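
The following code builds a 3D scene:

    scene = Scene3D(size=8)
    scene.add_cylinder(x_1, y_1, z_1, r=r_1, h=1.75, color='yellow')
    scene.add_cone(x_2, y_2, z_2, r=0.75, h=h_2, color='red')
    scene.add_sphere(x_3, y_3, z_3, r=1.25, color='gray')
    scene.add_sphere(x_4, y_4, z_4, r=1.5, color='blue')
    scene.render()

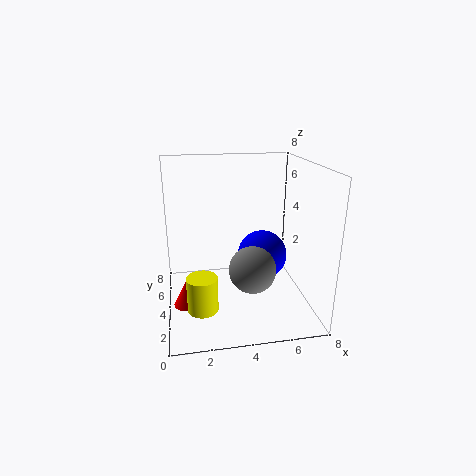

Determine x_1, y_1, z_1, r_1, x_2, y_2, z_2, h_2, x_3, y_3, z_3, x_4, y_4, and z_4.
x_1 = 1.75
y_1 = 1.25
z_1 = 1.5
r_1 = 0.75
x_2 = 1
y_2 = 3.75
z_2 = 0.25
h_2 = 1.5
x_3 = 4.5
y_3 = 2.5
z_3 = 2.75
x_4 = 5.75
y_4 = 5.25
z_4 = 2.25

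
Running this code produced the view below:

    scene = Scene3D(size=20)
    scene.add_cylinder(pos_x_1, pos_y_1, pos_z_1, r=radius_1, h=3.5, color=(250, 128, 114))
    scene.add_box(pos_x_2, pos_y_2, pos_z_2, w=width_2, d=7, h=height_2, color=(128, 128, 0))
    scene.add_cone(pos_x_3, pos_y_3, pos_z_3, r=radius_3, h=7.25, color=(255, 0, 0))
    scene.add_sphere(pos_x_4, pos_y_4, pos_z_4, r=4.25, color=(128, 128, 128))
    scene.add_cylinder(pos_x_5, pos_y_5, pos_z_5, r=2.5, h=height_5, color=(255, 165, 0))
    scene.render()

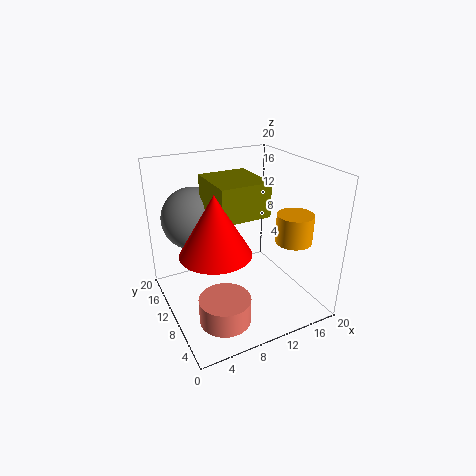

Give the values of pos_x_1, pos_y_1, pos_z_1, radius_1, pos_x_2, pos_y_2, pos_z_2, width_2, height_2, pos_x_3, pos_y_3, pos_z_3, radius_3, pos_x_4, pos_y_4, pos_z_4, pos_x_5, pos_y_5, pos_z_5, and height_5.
pos_x_1 = 6
pos_y_1 = 6
pos_z_1 = 0.25
radius_1 = 3.5
pos_x_2 = 5.25
pos_y_2 = 4.5
pos_z_2 = 15
width_2 = 6.25
height_2 = 4.25
pos_x_3 = 4.5
pos_y_3 = 5
pos_z_3 = 11.5
radius_3 = 4.25
pos_x_4 = 4.75
pos_y_4 = 13.25
pos_z_4 = 12.75
pos_x_5 = 16.5
pos_y_5 = 6
pos_z_5 = 9.75
height_5 = 4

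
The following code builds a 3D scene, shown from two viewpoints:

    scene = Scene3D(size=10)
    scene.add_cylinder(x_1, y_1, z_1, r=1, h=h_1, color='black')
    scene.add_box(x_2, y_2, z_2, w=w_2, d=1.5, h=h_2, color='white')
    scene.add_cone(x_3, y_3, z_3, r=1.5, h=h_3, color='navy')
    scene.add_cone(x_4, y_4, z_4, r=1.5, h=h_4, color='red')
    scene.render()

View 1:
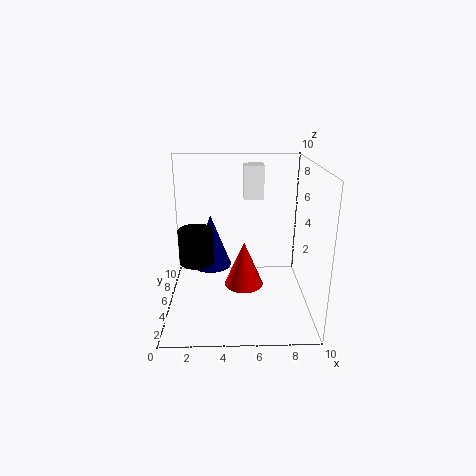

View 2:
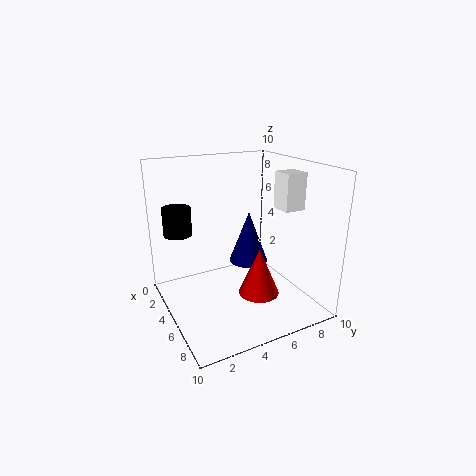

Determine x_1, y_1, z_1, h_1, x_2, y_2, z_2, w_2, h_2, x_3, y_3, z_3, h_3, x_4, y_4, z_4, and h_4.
x_1 = 2.5, y_1 = 1.5, z_1 = 5, h_1 = 2, x_2 = 5.5, y_2 = 7.5, z_2 = 7, w_2 = 1.5, h_2 = 2.5, x_3 = 3, y_3 = 7, z_3 = 2, h_3 = 4, x_4 = 5.5, y_4 = 6.5, z_4 = 0.5, h_4 = 3.5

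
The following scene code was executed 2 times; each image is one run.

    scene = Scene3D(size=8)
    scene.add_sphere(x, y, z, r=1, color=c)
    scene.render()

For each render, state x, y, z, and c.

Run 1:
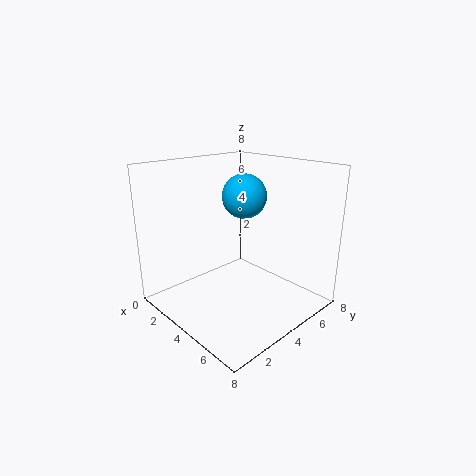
x = 6; y = 2.5; z = 7; c = 'deepskyblue'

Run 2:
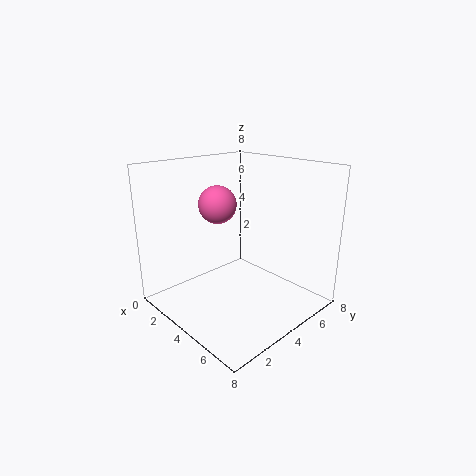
x = 3.5; y = 3; z = 6; c = 'hotpink'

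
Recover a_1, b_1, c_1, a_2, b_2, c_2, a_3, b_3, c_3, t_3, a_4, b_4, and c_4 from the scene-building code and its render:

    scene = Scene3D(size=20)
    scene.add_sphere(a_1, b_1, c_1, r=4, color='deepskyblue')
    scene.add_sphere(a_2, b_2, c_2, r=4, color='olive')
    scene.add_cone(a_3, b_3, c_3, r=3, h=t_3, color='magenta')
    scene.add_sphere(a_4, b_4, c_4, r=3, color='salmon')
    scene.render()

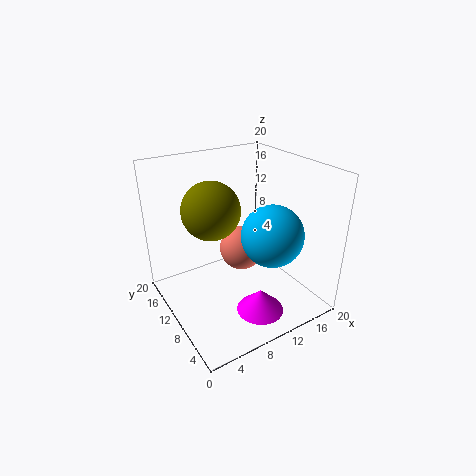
a_1 = 12; b_1 = 5; c_1 = 12; a_2 = 7; b_2 = 12; c_2 = 14; a_3 = 9; b_3 = 3; c_3 = 3; t_3 = 3; a_4 = 10; b_4 = 9; c_4 = 9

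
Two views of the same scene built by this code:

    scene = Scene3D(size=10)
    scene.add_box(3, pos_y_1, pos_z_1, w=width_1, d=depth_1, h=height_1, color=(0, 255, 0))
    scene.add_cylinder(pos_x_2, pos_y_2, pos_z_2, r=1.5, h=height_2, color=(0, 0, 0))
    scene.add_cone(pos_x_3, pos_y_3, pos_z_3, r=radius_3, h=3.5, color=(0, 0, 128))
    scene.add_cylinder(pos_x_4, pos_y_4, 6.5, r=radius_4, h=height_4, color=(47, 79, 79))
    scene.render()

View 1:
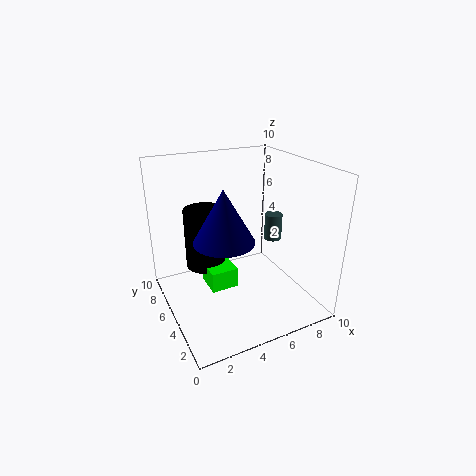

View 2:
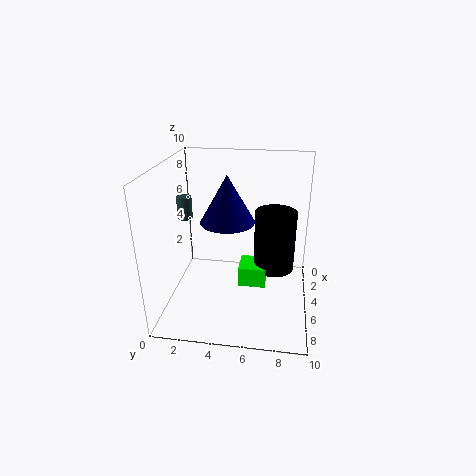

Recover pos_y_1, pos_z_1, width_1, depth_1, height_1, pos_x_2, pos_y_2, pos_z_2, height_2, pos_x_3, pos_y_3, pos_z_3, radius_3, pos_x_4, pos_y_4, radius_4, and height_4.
pos_y_1 = 5
pos_z_1 = 1
width_1 = 2
depth_1 = 2
height_1 = 1.5
pos_x_2 = 3.5
pos_y_2 = 7.5
pos_z_2 = 2
height_2 = 4.5
pos_x_3 = 3.5
pos_y_3 = 4
pos_z_3 = 5.5
radius_3 = 2
pos_x_4 = 5.5
pos_y_4 = 1.5
radius_4 = 0.5
height_4 = 1.5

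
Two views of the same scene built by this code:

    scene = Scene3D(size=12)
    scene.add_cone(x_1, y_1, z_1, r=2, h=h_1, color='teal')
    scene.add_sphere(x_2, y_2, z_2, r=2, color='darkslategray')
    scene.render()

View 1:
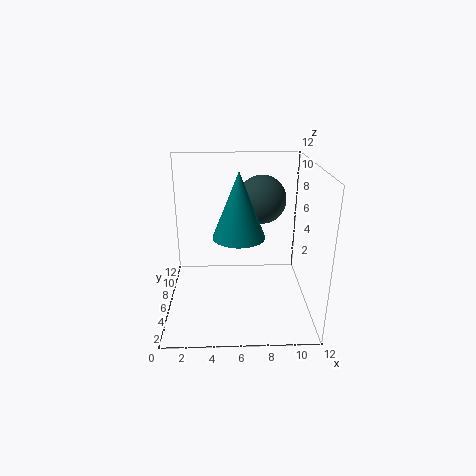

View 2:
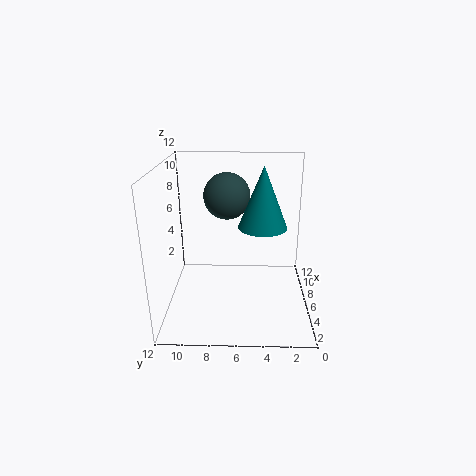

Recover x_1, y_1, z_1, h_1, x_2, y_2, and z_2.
x_1 = 6; y_1 = 4; z_1 = 7; h_1 = 5; x_2 = 8; y_2 = 7; z_2 = 9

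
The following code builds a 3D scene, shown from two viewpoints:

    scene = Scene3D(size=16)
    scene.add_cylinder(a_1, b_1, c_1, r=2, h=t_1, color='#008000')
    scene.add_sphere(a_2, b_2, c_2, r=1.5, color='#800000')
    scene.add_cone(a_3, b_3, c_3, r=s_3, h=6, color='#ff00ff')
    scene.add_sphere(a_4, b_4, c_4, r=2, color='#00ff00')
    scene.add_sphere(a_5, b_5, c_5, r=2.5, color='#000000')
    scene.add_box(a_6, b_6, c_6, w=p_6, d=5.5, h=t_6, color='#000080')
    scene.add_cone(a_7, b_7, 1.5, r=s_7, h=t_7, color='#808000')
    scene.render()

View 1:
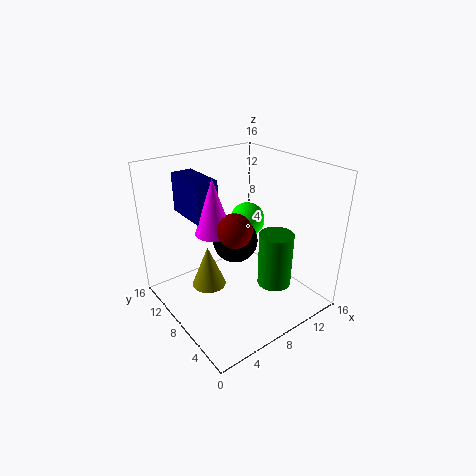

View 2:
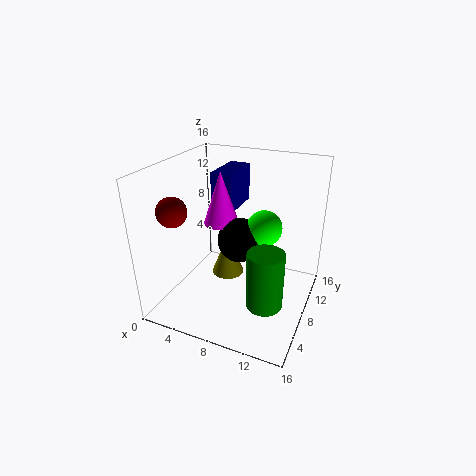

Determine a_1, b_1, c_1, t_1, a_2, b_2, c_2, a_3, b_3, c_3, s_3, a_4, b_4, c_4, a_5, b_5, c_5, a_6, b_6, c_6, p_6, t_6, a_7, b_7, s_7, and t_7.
a_1 = 12; b_1 = 6; c_1 = 1.5; t_1 = 6.5; a_2 = 3.5; b_2 = 2.5; c_2 = 12.5; a_3 = 5.5; b_3 = 9; c_3 = 9; s_3 = 2; a_4 = 10.5; b_4 = 9.5; c_4 = 9; a_5 = 8; b_5 = 8.5; c_5 = 7.5; a_6 = 4; b_6 = 9.5; c_6 = 10; p_6 = 2.5; t_6 = 4.5; a_7 = 5.5; b_7 = 10.5; s_7 = 2; t_7 = 5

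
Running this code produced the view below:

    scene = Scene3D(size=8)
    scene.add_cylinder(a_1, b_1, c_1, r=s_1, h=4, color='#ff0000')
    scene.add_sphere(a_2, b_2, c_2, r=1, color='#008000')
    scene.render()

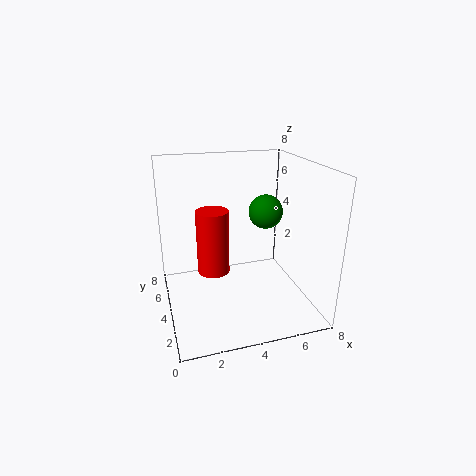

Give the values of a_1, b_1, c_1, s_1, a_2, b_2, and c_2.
a_1 = 3, b_1 = 6, c_1 = 1, s_1 = 1, a_2 = 6, b_2 = 5, c_2 = 5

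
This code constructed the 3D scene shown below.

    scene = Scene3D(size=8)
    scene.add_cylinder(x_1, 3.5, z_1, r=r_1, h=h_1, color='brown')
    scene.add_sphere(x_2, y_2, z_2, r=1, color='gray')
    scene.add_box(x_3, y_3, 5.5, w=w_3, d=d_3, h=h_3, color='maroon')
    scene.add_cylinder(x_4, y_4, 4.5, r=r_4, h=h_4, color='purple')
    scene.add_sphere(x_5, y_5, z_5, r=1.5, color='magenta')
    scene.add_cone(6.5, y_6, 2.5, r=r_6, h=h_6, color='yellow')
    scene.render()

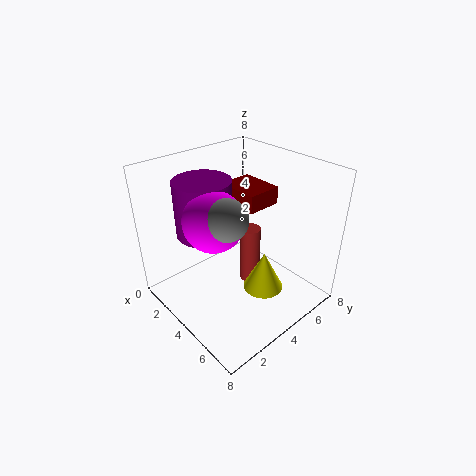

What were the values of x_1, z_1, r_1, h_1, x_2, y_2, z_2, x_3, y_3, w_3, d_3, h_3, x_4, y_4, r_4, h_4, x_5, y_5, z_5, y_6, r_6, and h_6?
x_1 = 5.5
z_1 = 2.5
r_1 = 0.5
h_1 = 3
x_2 = 5.5
y_2 = 2
z_2 = 6.5
x_3 = 2
y_3 = 4.5
w_3 = 2.5
d_3 = 2
h_3 = 1
x_4 = 3
y_4 = 2.5
r_4 = 1.5
h_4 = 3
x_5 = 4.5
y_5 = 2
z_5 = 6
y_6 = 3.5
r_6 = 1
h_6 = 2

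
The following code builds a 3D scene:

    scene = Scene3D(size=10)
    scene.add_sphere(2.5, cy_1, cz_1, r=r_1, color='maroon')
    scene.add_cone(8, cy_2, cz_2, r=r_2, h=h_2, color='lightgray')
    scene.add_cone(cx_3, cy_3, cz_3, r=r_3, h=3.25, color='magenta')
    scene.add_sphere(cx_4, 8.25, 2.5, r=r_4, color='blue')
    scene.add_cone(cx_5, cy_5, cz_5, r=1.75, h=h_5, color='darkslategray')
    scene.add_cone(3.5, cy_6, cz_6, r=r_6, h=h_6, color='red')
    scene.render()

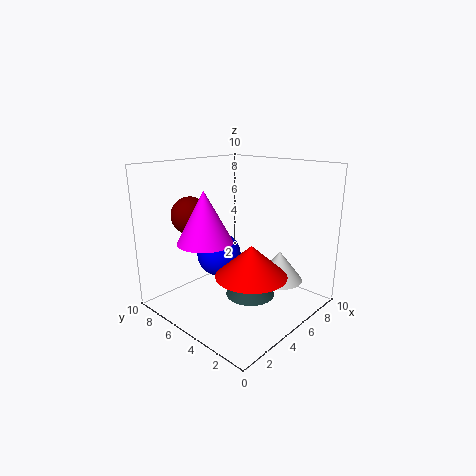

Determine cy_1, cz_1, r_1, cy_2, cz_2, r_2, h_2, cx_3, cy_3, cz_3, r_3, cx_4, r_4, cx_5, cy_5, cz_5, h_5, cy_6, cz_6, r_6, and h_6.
cy_1 = 7; cz_1 = 6.75; r_1 = 1.25; cy_2 = 3.5; cz_2 = 1.25; r_2 = 1.75; h_2 = 2.25; cx_3 = 2; cy_3 = 5; cz_3 = 5.5; r_3 = 1.75; cx_4 = 6.25; r_4 = 1.75; cx_5 = 5.5; cy_5 = 4.25; cz_5 = 0.75; h_5 = 1.5; cy_6 = 2.5; cz_6 = 3.5; r_6 = 2.25; h_6 = 2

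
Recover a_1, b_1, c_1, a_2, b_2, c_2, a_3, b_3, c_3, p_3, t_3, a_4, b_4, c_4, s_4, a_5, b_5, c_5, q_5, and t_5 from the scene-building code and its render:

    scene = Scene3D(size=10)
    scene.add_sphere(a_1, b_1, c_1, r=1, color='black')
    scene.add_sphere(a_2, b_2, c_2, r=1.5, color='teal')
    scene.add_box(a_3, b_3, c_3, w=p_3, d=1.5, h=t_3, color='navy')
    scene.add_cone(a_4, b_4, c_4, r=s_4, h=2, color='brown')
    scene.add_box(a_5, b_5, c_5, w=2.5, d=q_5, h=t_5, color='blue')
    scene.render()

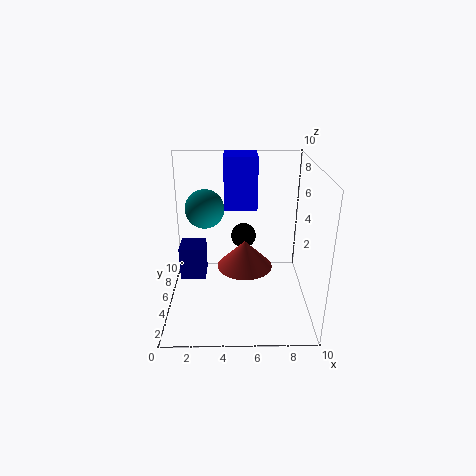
a_1 = 5.5, b_1 = 8.5, c_1 = 3.5, a_2 = 2.5, b_2 = 8, c_2 = 6, a_3 = 1.5, b_3 = 1.5, c_3 = 4, p_3 = 1.5, t_3 = 2, a_4 = 5.5, b_4 = 5.5, c_4 = 2.5, s_4 = 2, a_5 = 4, b_5 = 7.5, c_5 = 6, q_5 = 2.5, t_5 = 4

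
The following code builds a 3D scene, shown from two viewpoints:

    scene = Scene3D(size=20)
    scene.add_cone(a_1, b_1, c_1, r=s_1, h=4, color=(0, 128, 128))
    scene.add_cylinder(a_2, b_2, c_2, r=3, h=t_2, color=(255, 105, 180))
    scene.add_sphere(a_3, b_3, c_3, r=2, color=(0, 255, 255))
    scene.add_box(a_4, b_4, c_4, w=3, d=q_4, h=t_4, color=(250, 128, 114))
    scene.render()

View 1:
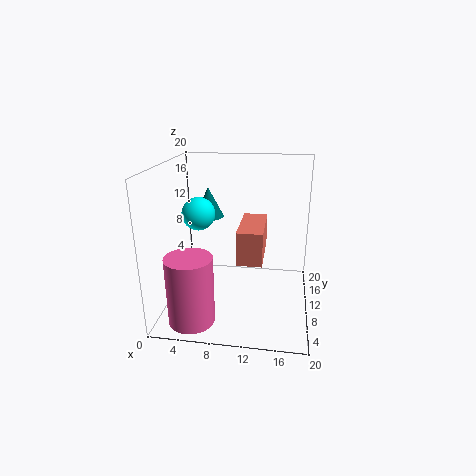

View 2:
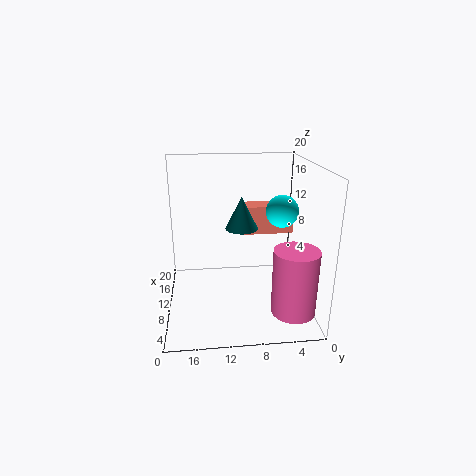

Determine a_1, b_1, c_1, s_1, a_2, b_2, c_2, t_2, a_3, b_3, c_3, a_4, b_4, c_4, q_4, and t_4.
a_1 = 6; b_1 = 10; c_1 = 13; s_1 = 2; a_2 = 5; b_2 = 3; c_2 = 1; t_2 = 9; a_3 = 6; b_3 = 5; c_3 = 15; a_4 = 11; b_4 = 2; c_4 = 10; q_4 = 7; t_4 = 4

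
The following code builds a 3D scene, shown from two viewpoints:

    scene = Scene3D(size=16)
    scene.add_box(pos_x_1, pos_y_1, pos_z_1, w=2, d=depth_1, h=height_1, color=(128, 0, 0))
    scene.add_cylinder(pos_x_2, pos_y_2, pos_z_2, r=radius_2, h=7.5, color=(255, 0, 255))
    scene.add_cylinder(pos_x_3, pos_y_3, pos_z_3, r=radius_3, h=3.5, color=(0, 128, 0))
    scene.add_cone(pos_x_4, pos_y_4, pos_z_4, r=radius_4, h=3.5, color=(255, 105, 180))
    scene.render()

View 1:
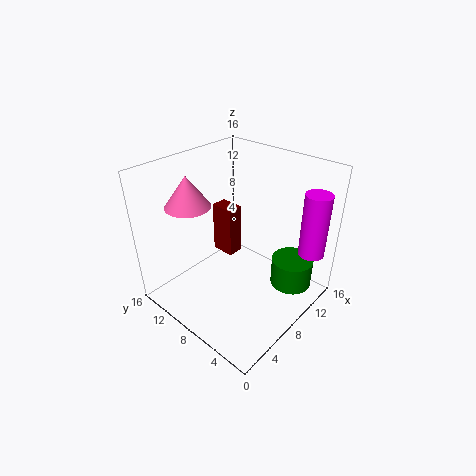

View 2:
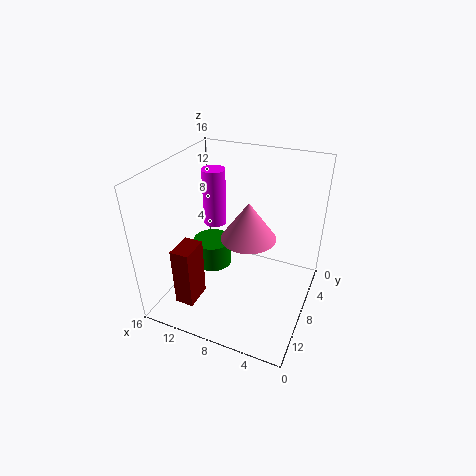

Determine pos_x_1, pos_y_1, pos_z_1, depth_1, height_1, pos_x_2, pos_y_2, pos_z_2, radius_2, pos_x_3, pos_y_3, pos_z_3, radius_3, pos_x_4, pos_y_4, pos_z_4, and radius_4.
pos_x_1 = 10.5
pos_y_1 = 11.5
pos_z_1 = 2.5
depth_1 = 3
height_1 = 6.5
pos_x_2 = 14
pos_y_2 = 2
pos_z_2 = 5.5
radius_2 = 1.5
pos_x_3 = 13.5
pos_y_3 = 4
pos_z_3 = 0.5
radius_3 = 2.5
pos_x_4 = 5
pos_y_4 = 12.5
pos_z_4 = 11.5
radius_4 = 2.5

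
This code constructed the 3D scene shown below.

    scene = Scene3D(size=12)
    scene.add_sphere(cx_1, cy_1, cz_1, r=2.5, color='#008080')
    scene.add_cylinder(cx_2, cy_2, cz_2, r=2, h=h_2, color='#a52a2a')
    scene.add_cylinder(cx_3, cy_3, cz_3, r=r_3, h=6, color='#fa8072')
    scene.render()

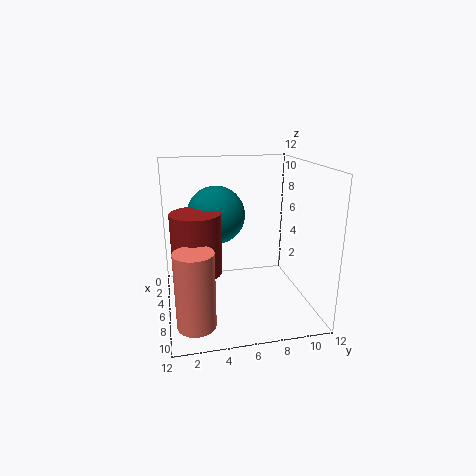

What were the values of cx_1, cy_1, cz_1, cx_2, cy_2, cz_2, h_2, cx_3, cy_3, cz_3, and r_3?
cx_1 = 4
cy_1 = 4.5
cz_1 = 7.5
cx_2 = 6.5
cy_2 = 2.5
cz_2 = 3.5
h_2 = 5
cx_3 = 9.5
cy_3 = 2
cz_3 = 0.5
r_3 = 1.5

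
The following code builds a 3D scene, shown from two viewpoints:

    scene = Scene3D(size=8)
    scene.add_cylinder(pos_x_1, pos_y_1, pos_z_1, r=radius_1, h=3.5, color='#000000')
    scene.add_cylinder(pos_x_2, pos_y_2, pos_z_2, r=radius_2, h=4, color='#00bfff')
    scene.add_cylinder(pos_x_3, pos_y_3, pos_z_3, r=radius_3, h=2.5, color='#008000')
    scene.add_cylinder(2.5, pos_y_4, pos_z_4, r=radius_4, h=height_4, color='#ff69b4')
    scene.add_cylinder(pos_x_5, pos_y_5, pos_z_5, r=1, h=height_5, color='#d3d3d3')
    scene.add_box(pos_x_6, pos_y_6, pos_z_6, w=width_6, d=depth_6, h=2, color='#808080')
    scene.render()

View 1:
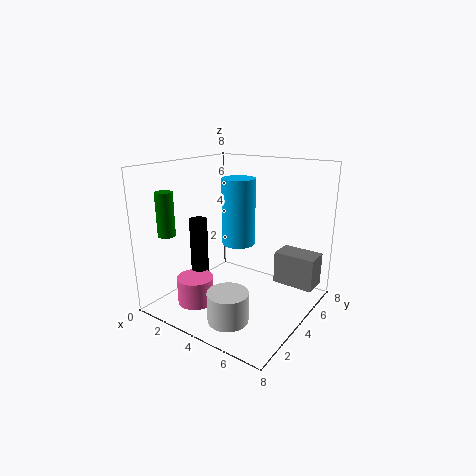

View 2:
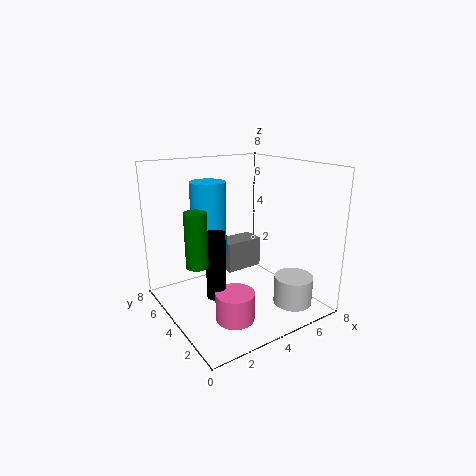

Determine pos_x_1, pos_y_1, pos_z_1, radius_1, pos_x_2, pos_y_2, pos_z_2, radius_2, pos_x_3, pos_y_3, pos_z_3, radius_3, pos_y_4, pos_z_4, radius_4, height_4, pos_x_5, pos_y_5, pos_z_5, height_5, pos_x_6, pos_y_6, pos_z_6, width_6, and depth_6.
pos_x_1 = 2; pos_y_1 = 3; pos_z_1 = 1.5; radius_1 = 0.5; pos_x_2 = 3; pos_y_2 = 5.5; pos_z_2 = 3; radius_2 = 1; pos_x_3 = 0.5; pos_y_3 = 2; pos_z_3 = 4; radius_3 = 0.5; pos_y_4 = 2; pos_z_4 = 0.5; radius_4 = 1; height_4 = 1.5; pos_x_5 = 5.5; pos_y_5 = 1; pos_z_5 = 1; height_5 = 1.5; pos_x_6 = 5; pos_y_6 = 6.5; pos_z_6 = 0.5; width_6 = 2.5; depth_6 = 1.5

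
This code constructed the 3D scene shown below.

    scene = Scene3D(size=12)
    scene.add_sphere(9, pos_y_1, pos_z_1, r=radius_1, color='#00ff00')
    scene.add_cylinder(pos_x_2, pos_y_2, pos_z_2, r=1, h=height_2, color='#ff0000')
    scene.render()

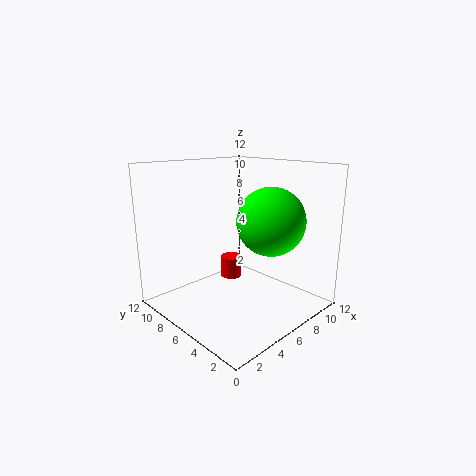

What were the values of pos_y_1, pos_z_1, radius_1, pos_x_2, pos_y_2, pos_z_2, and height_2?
pos_y_1 = 5, pos_z_1 = 7, radius_1 = 3, pos_x_2 = 8, pos_y_2 = 9, pos_z_2 = 1, height_2 = 2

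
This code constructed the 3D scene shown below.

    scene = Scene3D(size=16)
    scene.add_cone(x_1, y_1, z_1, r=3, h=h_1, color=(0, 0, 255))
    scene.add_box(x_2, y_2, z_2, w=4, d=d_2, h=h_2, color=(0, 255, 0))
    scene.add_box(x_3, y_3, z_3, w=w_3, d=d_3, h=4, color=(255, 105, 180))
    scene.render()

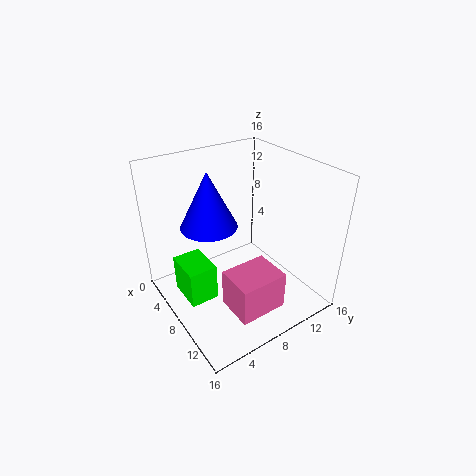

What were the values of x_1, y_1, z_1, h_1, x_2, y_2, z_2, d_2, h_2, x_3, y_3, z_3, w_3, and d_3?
x_1 = 7, y_1 = 5, z_1 = 10, h_1 = 6, x_2 = 6, y_2 = 1, z_2 = 3, d_2 = 3, h_2 = 4, x_3 = 11, y_3 = 4, z_3 = 3, w_3 = 4, d_3 = 5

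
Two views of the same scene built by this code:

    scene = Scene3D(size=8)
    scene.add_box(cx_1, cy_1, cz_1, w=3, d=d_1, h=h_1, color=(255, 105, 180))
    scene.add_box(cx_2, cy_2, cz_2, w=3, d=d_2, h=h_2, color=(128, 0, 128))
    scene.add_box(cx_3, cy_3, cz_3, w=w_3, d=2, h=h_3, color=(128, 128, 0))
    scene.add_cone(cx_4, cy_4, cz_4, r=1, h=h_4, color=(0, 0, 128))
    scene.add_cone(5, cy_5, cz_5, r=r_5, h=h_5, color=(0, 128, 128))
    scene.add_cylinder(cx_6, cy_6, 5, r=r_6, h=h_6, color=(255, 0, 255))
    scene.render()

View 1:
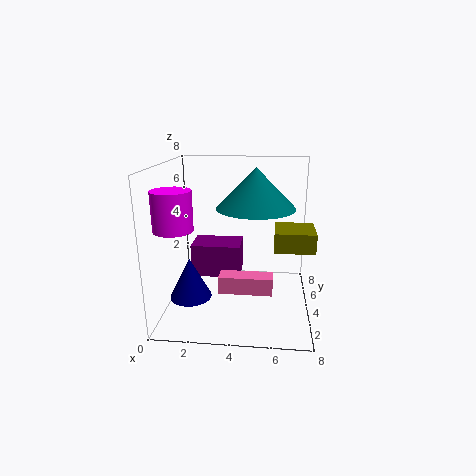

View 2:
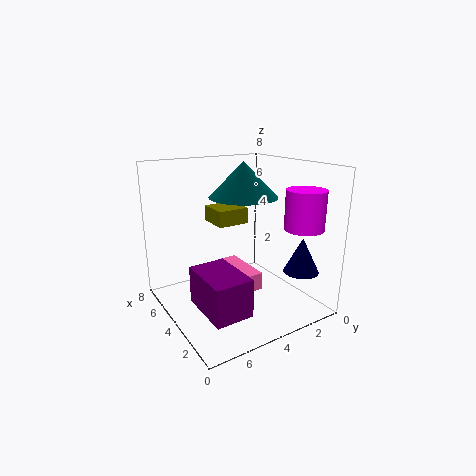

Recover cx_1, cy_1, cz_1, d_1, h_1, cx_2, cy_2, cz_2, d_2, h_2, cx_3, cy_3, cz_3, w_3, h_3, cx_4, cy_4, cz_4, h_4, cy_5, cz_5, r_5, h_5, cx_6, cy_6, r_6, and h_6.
cx_1 = 3
cy_1 = 3
cz_1 = 1
d_1 = 1
h_1 = 1
cx_2 = 1
cy_2 = 5
cz_2 = 1
d_2 = 2
h_2 = 2
cx_3 = 6
cy_3 = 2
cz_3 = 4
w_3 = 2
h_3 = 1
cx_4 = 2
cy_4 = 1
cz_4 = 2
h_4 = 2
cy_5 = 3
cz_5 = 6
r_5 = 2
h_5 = 2
cx_6 = 1
cy_6 = 2
r_6 = 1
h_6 = 2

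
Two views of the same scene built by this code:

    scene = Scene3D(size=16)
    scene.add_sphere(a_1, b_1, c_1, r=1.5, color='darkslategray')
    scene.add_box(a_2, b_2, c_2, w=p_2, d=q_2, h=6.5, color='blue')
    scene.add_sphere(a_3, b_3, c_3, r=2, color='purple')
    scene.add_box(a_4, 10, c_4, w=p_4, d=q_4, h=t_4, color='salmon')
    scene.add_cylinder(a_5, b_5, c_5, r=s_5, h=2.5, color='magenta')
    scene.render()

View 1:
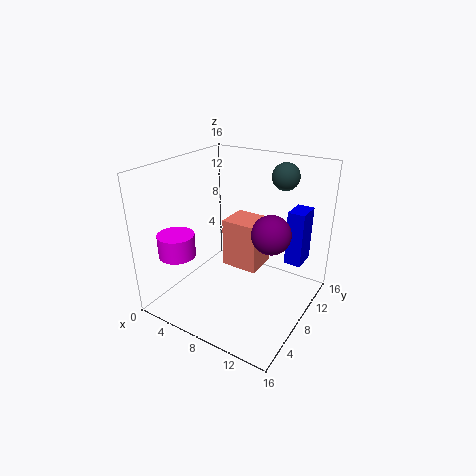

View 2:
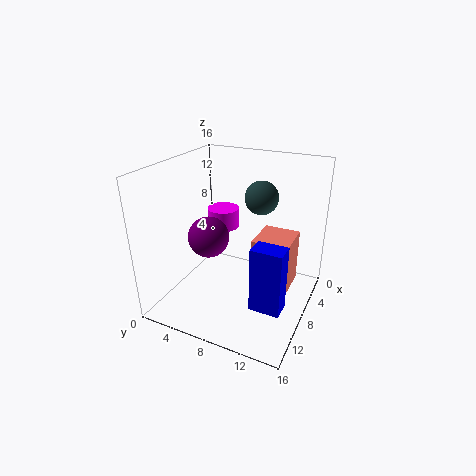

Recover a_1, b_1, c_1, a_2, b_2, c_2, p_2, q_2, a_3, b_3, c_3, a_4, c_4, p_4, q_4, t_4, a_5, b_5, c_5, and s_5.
a_1 = 11.5, b_1 = 12, c_1 = 14.5, a_2 = 12, b_2 = 12, c_2 = 4, p_2 = 2, q_2 = 3, a_3 = 12.5, b_3 = 7, c_3 = 10, a_4 = 4.5, c_4 = 2.5, p_4 = 4.5, q_4 = 4, t_4 = 6, a_5 = 3, b_5 = 3.5, c_5 = 6.5, s_5 = 2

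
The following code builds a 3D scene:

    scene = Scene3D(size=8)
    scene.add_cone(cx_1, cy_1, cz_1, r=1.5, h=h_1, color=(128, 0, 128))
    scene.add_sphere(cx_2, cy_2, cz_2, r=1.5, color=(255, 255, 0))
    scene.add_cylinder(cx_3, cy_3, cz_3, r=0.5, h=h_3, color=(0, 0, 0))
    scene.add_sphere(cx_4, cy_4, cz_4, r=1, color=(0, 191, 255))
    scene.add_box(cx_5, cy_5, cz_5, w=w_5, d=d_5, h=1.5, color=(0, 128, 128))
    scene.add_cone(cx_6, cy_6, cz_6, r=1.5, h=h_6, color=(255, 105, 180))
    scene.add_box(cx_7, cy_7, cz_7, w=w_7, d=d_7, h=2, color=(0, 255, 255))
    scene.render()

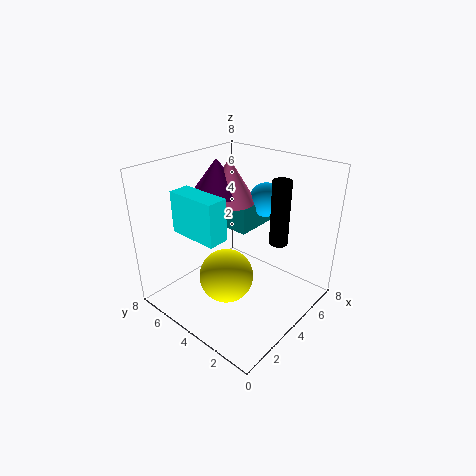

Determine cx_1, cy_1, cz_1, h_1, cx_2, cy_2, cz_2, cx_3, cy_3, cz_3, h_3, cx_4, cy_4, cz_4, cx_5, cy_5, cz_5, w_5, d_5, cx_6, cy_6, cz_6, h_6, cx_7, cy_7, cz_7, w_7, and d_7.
cx_1 = 4.5
cy_1 = 6
cz_1 = 6
h_1 = 2
cx_2 = 3
cy_2 = 4
cz_2 = 2
cx_3 = 5
cy_3 = 2
cz_3 = 4
h_3 = 3.5
cx_4 = 6.5
cy_4 = 4
cz_4 = 5.5
cx_5 = 4.5
cy_5 = 4
cz_5 = 4
w_5 = 2.5
d_5 = 1.5
cx_6 = 5
cy_6 = 5.5
cz_6 = 5.5
h_6 = 2.5
cx_7 = 0.5
cy_7 = 2.5
cz_7 = 5.5
w_7 = 1
d_7 = 2.5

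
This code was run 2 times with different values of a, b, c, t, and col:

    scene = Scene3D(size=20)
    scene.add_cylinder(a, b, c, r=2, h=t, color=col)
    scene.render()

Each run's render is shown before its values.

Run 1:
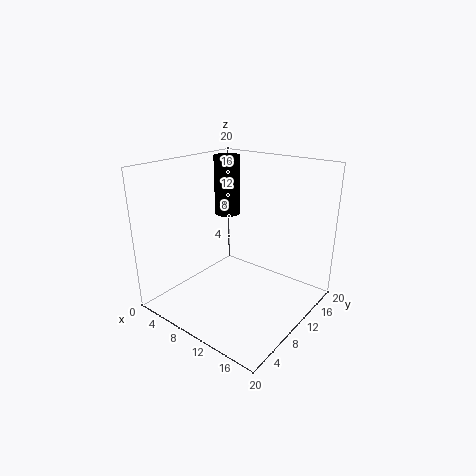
a = 4; b = 15; c = 11; t = 9; col = 'black'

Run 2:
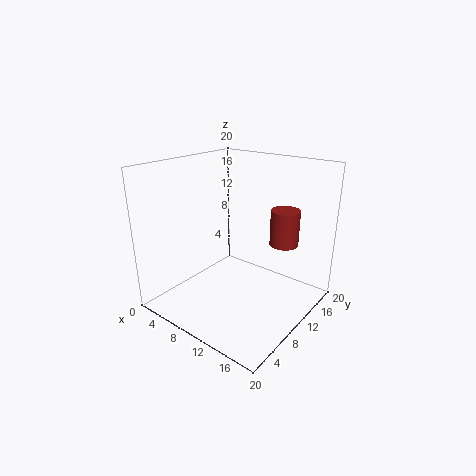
a = 15; b = 14; c = 9; t = 5; col = 'brown'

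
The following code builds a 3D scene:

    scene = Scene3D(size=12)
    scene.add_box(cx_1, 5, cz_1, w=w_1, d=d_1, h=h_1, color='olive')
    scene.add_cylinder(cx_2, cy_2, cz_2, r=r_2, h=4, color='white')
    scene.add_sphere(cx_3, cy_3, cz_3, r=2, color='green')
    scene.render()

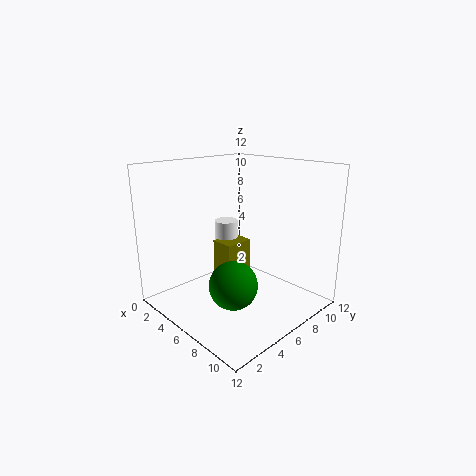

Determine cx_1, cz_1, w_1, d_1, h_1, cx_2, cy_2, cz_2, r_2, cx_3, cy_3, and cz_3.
cx_1 = 4
cz_1 = 0.5
w_1 = 2
d_1 = 2.5
h_1 = 5
cx_2 = 4
cy_2 = 6.5
cz_2 = 3
r_2 = 1
cx_3 = 7
cy_3 = 4.5
cz_3 = 2.5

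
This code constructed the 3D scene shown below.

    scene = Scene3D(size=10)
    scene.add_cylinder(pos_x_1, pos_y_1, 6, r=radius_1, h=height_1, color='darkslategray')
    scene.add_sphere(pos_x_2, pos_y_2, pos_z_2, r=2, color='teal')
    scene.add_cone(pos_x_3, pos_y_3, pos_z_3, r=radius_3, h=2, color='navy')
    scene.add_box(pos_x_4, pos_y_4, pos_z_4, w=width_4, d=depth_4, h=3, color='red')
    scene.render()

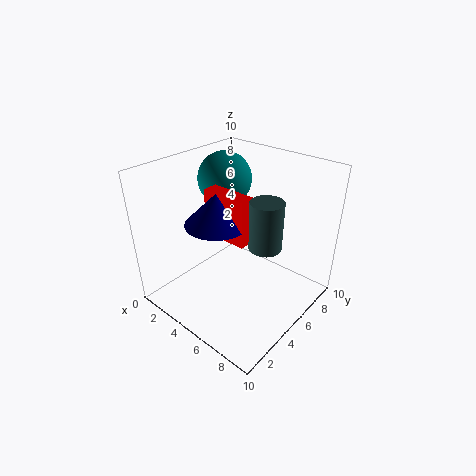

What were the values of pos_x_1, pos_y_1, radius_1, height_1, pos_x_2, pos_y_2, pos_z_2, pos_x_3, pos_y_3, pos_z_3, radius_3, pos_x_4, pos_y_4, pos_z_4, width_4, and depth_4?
pos_x_1 = 8, pos_y_1 = 4, radius_1 = 1, height_1 = 3, pos_x_2 = 2, pos_y_2 = 7, pos_z_2 = 8, pos_x_3 = 5, pos_y_3 = 3, pos_z_3 = 7, radius_3 = 2, pos_x_4 = 4, pos_y_4 = 3, pos_z_4 = 6, width_4 = 3, depth_4 = 1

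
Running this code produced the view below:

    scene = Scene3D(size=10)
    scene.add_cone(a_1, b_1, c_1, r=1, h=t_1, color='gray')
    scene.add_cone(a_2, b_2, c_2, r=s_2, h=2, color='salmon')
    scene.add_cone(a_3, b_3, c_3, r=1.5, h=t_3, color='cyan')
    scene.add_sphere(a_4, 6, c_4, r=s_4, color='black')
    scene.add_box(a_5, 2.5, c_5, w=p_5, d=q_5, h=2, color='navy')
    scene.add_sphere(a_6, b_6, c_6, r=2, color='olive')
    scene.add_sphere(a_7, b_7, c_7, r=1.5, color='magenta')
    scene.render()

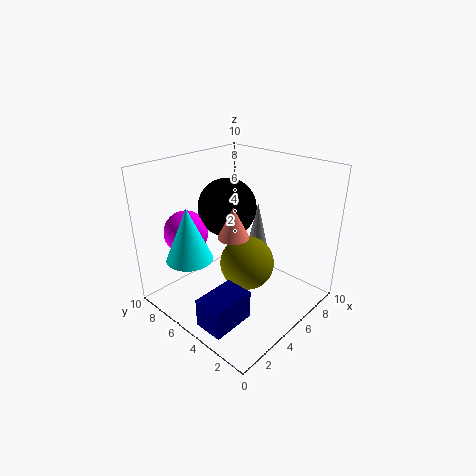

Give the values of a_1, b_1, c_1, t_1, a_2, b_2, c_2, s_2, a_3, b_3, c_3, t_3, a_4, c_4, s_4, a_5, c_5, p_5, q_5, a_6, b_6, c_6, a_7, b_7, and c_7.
a_1 = 9; b_1 = 6.5; c_1 = 1.5; t_1 = 4.5; a_2 = 3.5; b_2 = 4; c_2 = 6; s_2 = 1; a_3 = 1.5; b_3 = 6; c_3 = 4.5; t_3 = 3.5; a_4 = 5; c_4 = 7; s_4 = 2; a_5 = 0.5; c_5 = 0.5; p_5 = 3; q_5 = 2; a_6 = 6; b_6 = 5; c_6 = 2.5; a_7 = 2.5; b_7 = 7.5; c_7 = 5.5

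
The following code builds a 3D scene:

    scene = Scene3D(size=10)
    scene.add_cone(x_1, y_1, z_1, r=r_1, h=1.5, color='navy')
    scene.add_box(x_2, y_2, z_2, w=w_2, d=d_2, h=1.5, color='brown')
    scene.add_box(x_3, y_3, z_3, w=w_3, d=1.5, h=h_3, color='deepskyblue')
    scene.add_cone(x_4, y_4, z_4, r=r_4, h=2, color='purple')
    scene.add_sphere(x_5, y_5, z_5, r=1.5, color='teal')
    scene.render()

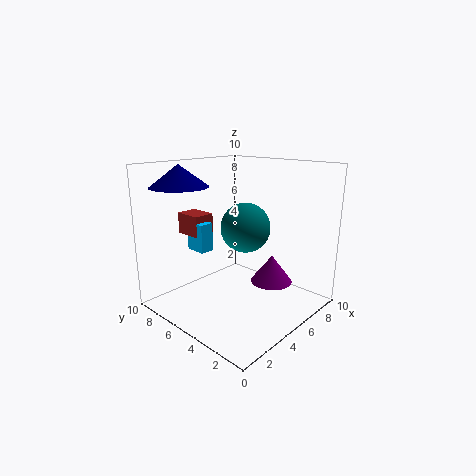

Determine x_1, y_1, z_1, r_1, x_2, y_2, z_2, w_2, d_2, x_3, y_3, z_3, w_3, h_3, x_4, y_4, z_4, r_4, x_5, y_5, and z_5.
x_1 = 2.5; y_1 = 8; z_1 = 8.5; r_1 = 2; x_2 = 3; y_2 = 7; z_2 = 5; w_2 = 1.5; d_2 = 2; x_3 = 3; y_3 = 6.5; z_3 = 4; w_3 = 1; h_3 = 2; x_4 = 7; y_4 = 3.5; z_4 = 1.5; r_4 = 1.5; x_5 = 3.5; y_5 = 3; z_5 = 6.5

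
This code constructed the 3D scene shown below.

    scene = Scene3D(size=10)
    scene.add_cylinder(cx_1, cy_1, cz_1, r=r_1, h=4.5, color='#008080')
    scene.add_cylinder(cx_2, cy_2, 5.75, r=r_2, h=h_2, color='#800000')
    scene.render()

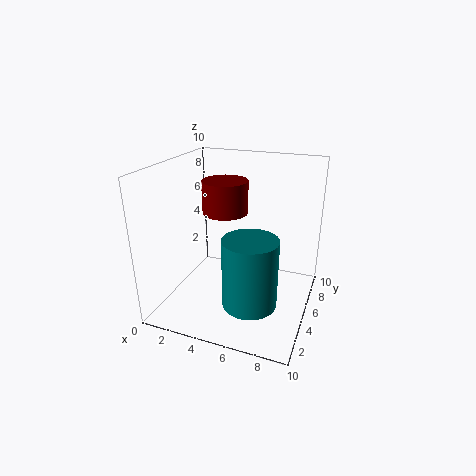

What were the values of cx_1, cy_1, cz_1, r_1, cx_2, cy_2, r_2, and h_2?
cx_1 = 6.75
cy_1 = 2.5
cz_1 = 1.75
r_1 = 1.75
cx_2 = 3
cy_2 = 7.5
r_2 = 1.75
h_2 = 2.5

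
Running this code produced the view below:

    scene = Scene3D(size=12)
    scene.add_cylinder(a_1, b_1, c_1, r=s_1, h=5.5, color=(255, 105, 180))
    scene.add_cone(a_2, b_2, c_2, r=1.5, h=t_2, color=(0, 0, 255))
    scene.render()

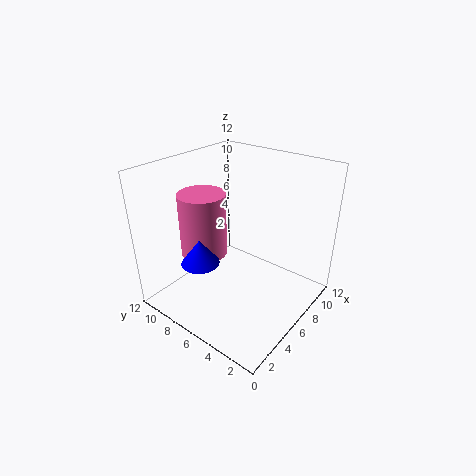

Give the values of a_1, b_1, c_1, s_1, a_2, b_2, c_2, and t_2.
a_1 = 5, b_1 = 9, c_1 = 4, s_1 = 2, a_2 = 2.5, b_2 = 7, c_2 = 5, t_2 = 2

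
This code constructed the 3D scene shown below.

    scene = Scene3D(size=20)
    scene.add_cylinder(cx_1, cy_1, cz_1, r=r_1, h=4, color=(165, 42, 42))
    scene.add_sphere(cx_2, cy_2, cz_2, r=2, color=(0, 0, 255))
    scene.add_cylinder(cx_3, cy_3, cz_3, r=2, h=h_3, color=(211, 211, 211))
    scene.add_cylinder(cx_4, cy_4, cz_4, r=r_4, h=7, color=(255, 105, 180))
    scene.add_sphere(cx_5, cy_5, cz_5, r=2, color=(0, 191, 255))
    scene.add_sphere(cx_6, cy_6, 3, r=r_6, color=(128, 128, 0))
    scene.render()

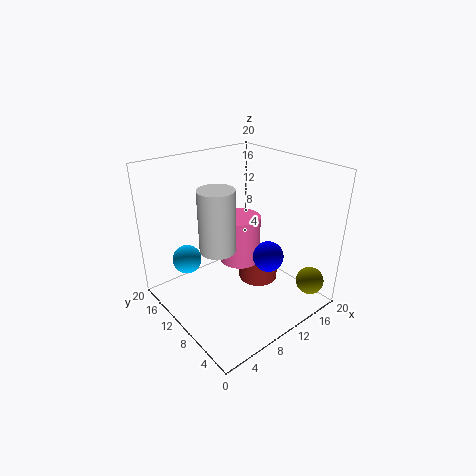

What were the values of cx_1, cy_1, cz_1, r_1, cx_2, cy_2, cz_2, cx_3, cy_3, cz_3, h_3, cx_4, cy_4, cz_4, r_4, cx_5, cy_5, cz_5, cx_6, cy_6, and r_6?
cx_1 = 15
cy_1 = 11
cz_1 = 1
r_1 = 3
cx_2 = 11
cy_2 = 5
cz_2 = 9
cx_3 = 3
cy_3 = 5
cz_3 = 13
h_3 = 7
cx_4 = 12
cy_4 = 12
cz_4 = 5
r_4 = 3
cx_5 = 4
cy_5 = 14
cz_5 = 7
cx_6 = 18
cy_6 = 3
r_6 = 2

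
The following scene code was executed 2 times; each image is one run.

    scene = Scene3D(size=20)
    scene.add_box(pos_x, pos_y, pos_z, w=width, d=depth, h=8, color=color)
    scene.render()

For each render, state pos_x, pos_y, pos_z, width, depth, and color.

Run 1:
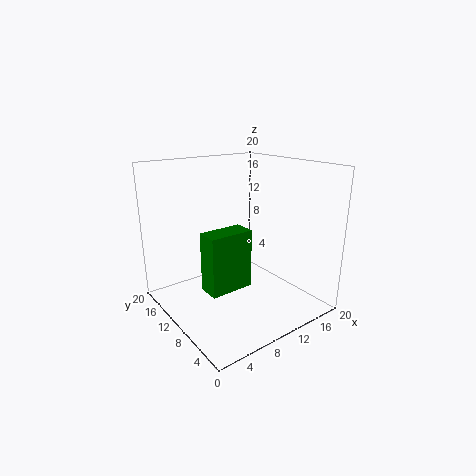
pos_x = 4; pos_y = 7; pos_z = 4; width = 6; depth = 3; color = 'green'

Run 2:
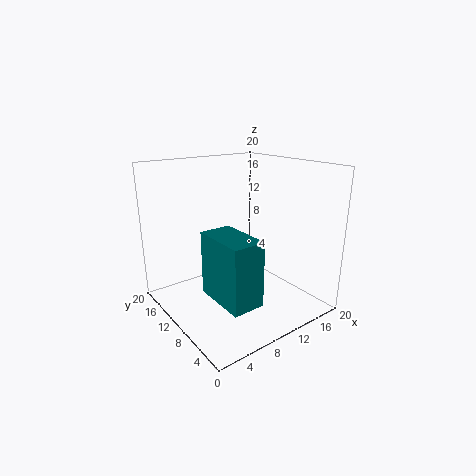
pos_x = 3; pos_y = 1; pos_z = 5; width = 4; depth = 7; color = 'teal'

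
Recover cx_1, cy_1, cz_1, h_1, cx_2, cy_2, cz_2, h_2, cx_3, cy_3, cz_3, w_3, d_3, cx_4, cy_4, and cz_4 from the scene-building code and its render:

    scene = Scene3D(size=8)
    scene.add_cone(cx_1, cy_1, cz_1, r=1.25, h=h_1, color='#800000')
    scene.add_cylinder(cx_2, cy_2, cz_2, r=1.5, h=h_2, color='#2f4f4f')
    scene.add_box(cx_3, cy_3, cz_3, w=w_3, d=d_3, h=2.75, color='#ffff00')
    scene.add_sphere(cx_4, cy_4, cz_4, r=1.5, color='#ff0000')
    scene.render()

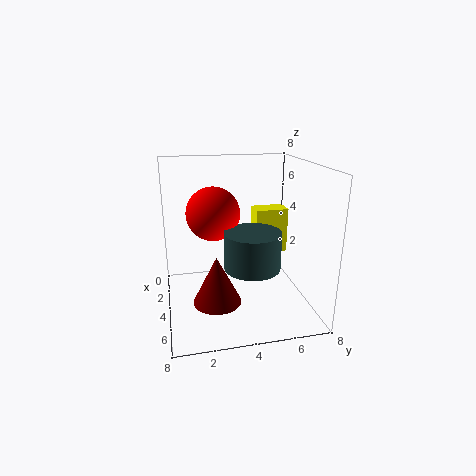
cx_1 = 5.75
cy_1 = 2.5
cz_1 = 1.25
h_1 = 2.5
cx_2 = 5.25
cy_2 = 4.5
cz_2 = 2.75
h_2 = 2
cx_3 = 1.25
cy_3 = 5.5
cz_3 = 2.25
w_3 = 1.25
d_3 = 2
cx_4 = 3.25
cy_4 = 2.75
cz_4 = 5.25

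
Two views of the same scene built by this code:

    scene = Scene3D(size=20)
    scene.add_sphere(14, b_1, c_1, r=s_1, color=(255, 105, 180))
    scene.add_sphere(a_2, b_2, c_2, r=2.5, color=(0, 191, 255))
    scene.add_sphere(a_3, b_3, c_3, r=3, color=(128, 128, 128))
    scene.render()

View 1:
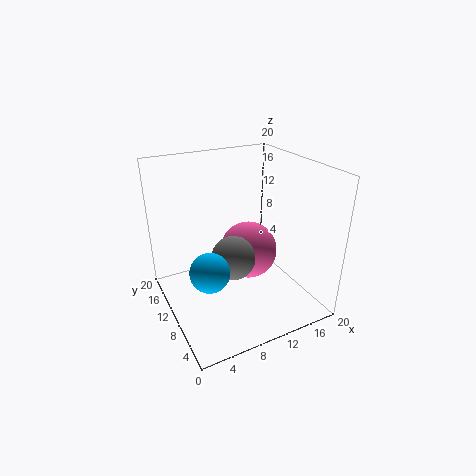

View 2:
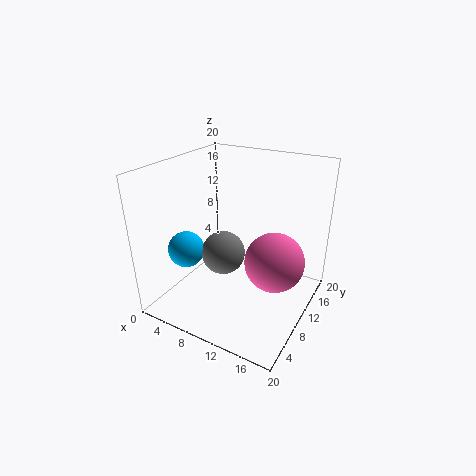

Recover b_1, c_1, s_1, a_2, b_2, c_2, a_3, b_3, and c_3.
b_1 = 14
c_1 = 5
s_1 = 4.5
a_2 = 4
b_2 = 6
c_2 = 8.5
a_3 = 8.5
b_3 = 8.5
c_3 = 8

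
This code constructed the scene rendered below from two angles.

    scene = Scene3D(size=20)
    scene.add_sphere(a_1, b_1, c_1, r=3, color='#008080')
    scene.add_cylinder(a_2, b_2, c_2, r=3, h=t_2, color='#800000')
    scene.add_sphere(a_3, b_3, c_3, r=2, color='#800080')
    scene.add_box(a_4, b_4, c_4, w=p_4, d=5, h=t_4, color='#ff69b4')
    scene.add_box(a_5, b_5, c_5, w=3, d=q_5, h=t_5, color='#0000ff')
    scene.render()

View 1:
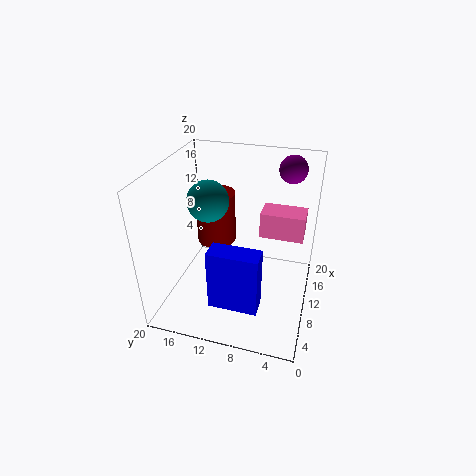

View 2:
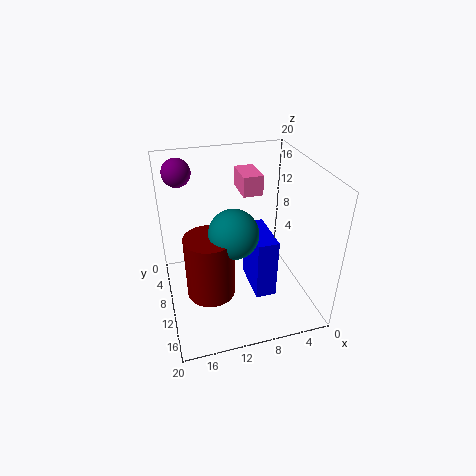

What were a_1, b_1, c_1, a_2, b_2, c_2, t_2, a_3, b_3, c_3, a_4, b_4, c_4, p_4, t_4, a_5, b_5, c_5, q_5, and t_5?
a_1 = 12, b_1 = 15, c_1 = 14, a_2 = 15, b_2 = 15, c_2 = 6, t_2 = 8, a_3 = 17, b_3 = 4, c_3 = 18, a_4 = 5, b_4 = 1, c_4 = 14, p_4 = 3, t_4 = 3, a_5 = 5, b_5 = 6, c_5 = 1, q_5 = 7, t_5 = 9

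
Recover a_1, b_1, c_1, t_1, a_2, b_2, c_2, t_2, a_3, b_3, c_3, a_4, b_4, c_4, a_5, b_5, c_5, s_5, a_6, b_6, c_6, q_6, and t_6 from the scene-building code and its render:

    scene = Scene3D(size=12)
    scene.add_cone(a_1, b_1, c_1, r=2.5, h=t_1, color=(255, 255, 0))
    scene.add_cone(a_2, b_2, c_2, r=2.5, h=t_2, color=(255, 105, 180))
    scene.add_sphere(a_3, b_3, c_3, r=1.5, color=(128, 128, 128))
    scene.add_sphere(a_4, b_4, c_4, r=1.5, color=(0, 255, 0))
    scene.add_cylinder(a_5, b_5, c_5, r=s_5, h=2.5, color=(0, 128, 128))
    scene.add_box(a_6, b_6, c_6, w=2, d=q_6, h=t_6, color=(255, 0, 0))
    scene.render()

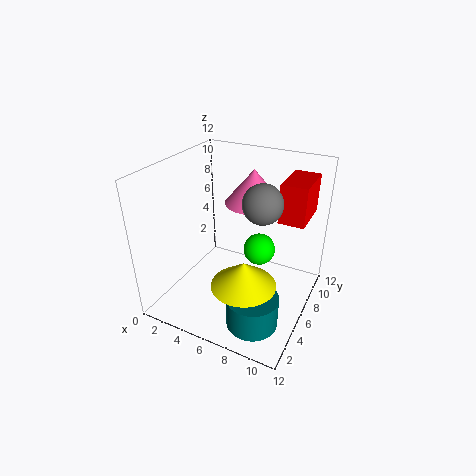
a_1 = 8; b_1 = 3; c_1 = 4; t_1 = 2; a_2 = 6; b_2 = 9; c_2 = 8; t_2 = 3; a_3 = 8.5; b_3 = 5; c_3 = 10; a_4 = 6.5; b_4 = 9.5; c_4 = 3; a_5 = 9; b_5 = 2.5; c_5 = 1; s_5 = 2; a_6 = 9.5; b_6 = 5.5; c_6 = 8.5; q_6 = 3.5; t_6 = 3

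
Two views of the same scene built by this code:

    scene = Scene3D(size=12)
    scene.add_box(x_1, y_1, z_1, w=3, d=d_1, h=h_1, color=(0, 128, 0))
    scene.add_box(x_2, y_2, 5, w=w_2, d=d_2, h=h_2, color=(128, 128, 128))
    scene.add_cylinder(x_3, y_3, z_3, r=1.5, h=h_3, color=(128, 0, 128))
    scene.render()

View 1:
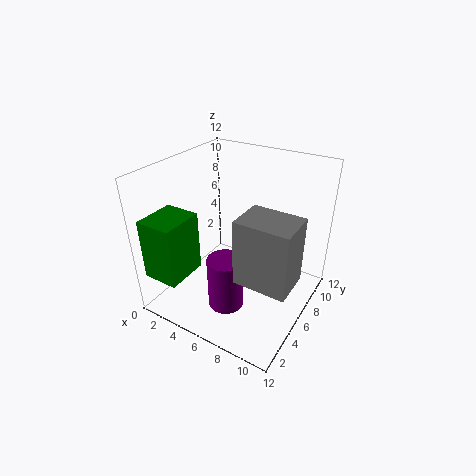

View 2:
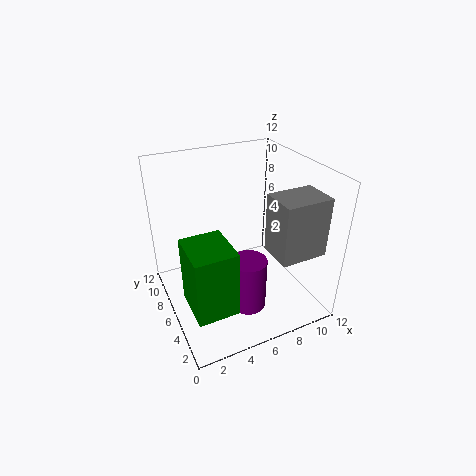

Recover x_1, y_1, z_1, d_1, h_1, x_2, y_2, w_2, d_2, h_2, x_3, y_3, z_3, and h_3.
x_1 = 0.5; y_1 = 0.5; z_1 = 3.5; d_1 = 3.5; h_1 = 5; x_2 = 8; y_2 = 2; w_2 = 4; d_2 = 3; h_2 = 5; x_3 = 6; y_3 = 4; z_3 = 0.5; h_3 = 4.5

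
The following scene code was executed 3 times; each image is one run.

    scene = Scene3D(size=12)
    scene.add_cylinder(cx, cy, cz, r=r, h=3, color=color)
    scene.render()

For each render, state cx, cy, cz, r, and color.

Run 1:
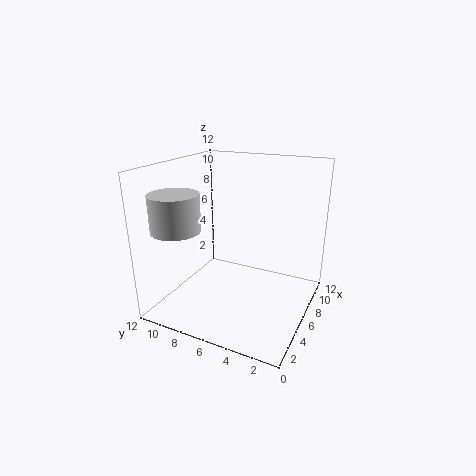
cx = 3
cy = 10
cz = 7
r = 2
color = 'lightgray'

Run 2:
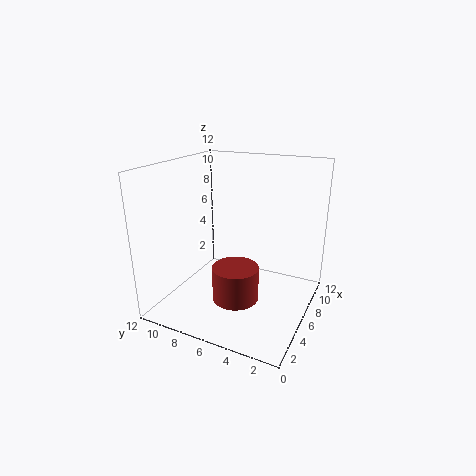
cx = 5.5
cy = 6
cz = 0.5
r = 2
color = 'brown'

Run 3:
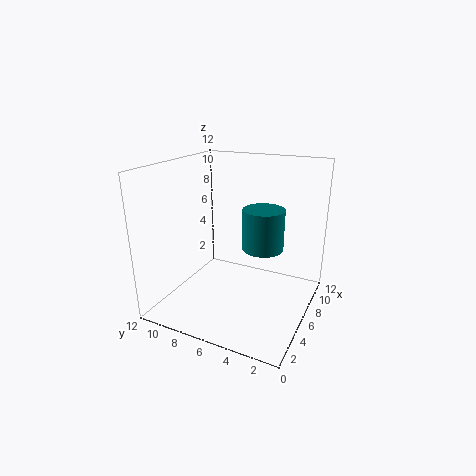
cx = 4
cy = 3
cz = 6.5
r = 1.5
color = 'teal'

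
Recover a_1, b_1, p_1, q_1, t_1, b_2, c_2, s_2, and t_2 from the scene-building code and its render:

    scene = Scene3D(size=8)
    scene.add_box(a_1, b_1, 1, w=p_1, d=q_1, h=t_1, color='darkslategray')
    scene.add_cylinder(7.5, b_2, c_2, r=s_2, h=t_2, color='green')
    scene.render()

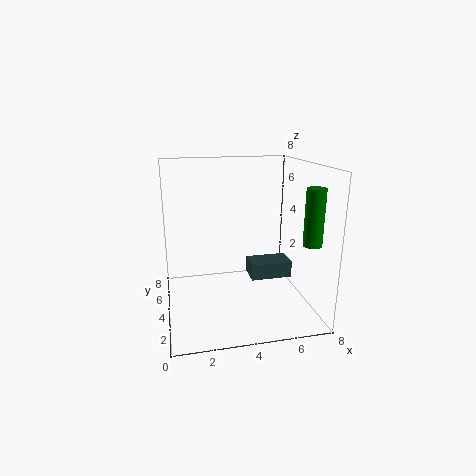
a_1 = 5, b_1 = 4.5, p_1 = 2.5, q_1 = 1.5, t_1 = 1, b_2 = 2, c_2 = 4, s_2 = 0.5, t_2 = 3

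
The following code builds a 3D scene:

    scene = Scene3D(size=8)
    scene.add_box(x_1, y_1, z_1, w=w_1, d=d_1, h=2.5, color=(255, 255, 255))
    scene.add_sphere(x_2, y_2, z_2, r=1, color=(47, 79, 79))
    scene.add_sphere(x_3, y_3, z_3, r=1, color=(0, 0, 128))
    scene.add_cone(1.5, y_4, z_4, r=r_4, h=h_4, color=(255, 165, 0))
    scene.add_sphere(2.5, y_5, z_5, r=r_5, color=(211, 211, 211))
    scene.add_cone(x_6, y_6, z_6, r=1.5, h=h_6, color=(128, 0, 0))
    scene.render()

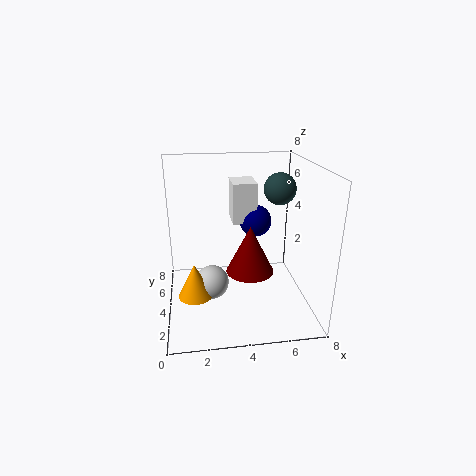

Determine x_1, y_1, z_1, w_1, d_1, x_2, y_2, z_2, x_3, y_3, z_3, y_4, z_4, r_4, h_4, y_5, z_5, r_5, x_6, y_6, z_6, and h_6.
x_1 = 4, y_1 = 6, z_1 = 4, w_1 = 1.5, d_1 = 2, x_2 = 7, y_2 = 6.5, z_2 = 6, x_3 = 5.5, y_3 = 6.5, z_3 = 4, y_4 = 4, z_4 = 0.5, r_4 = 1, h_4 = 2, y_5 = 4.5, z_5 = 1, r_5 = 1, x_6 = 5, y_6 = 5.5, z_6 = 1, h_6 = 3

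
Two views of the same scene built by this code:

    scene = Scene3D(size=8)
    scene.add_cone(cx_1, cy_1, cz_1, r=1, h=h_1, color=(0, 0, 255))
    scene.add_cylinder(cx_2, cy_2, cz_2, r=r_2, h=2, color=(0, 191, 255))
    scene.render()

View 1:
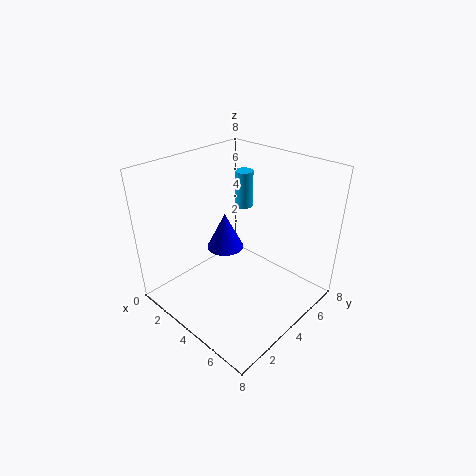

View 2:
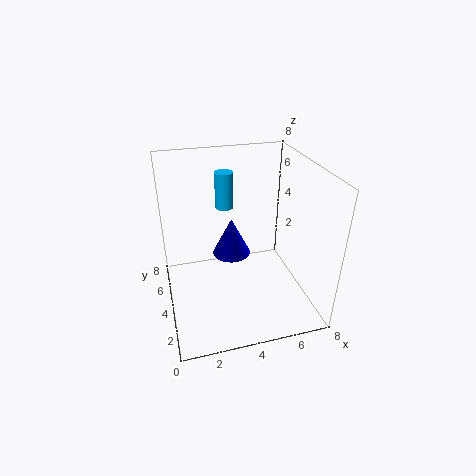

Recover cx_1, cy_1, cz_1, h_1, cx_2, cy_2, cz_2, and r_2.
cx_1 = 3.5
cy_1 = 3.5
cz_1 = 3.5
h_1 = 2
cx_2 = 3.5
cy_2 = 5
cz_2 = 5.5
r_2 = 0.5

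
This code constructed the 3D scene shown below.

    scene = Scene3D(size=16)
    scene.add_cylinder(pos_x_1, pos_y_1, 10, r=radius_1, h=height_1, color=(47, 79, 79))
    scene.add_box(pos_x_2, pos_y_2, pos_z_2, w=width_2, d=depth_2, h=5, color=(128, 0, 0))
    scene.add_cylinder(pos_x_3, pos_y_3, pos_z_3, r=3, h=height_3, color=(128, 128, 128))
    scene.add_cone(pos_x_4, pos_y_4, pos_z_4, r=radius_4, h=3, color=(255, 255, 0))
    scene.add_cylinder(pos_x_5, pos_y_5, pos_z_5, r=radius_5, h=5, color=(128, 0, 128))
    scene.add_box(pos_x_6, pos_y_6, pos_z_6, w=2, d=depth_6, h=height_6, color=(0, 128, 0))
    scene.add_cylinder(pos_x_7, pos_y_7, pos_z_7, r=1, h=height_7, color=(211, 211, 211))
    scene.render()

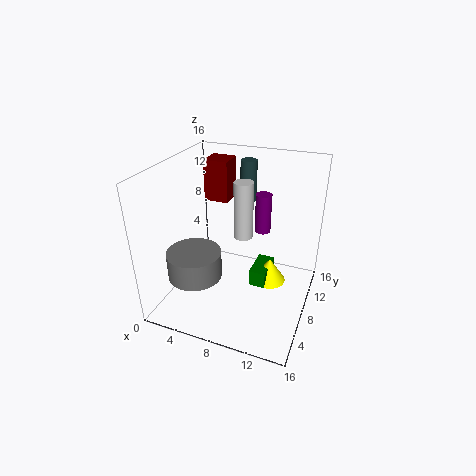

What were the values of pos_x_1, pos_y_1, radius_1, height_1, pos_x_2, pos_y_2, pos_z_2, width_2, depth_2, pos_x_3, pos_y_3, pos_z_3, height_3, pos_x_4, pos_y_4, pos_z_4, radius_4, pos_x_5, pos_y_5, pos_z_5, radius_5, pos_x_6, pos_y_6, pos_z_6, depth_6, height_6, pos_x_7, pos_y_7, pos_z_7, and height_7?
pos_x_1 = 7; pos_y_1 = 14; radius_1 = 1; height_1 = 5; pos_x_2 = 2; pos_y_2 = 12; pos_z_2 = 10; width_2 = 3; depth_2 = 3; pos_x_3 = 4; pos_y_3 = 5; pos_z_3 = 4; height_3 = 3; pos_x_4 = 11; pos_y_4 = 11; pos_z_4 = 1; radius_4 = 2; pos_x_5 = 9; pos_y_5 = 14; pos_z_5 = 6; radius_5 = 1; pos_x_6 = 9; pos_y_6 = 9; pos_z_6 = 1; depth_6 = 4; height_6 = 2; pos_x_7 = 9; pos_y_7 = 7; pos_z_7 = 9; height_7 = 6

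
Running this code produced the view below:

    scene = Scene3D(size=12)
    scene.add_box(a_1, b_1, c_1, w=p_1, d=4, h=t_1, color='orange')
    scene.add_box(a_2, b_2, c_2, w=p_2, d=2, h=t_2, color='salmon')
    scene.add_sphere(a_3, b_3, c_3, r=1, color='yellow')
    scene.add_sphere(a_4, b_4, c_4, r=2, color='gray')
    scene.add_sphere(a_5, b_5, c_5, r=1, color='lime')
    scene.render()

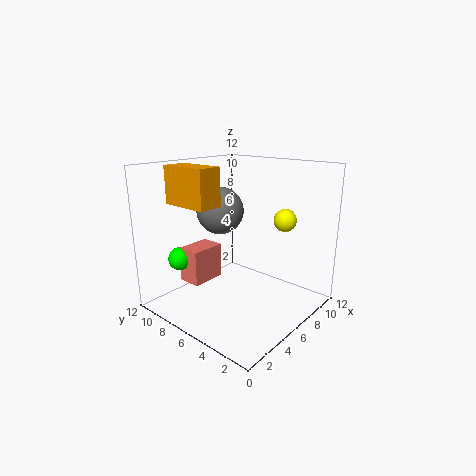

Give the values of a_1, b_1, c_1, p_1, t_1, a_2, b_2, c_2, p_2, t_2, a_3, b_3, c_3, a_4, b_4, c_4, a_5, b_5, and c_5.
a_1 = 2, b_1 = 6, c_1 = 9, p_1 = 2, t_1 = 3, a_2 = 3, b_2 = 8, c_2 = 2, p_2 = 3, t_2 = 3, a_3 = 10, b_3 = 4, c_3 = 7, a_4 = 6, b_4 = 8, c_4 = 8, a_5 = 3, b_5 = 10, c_5 = 4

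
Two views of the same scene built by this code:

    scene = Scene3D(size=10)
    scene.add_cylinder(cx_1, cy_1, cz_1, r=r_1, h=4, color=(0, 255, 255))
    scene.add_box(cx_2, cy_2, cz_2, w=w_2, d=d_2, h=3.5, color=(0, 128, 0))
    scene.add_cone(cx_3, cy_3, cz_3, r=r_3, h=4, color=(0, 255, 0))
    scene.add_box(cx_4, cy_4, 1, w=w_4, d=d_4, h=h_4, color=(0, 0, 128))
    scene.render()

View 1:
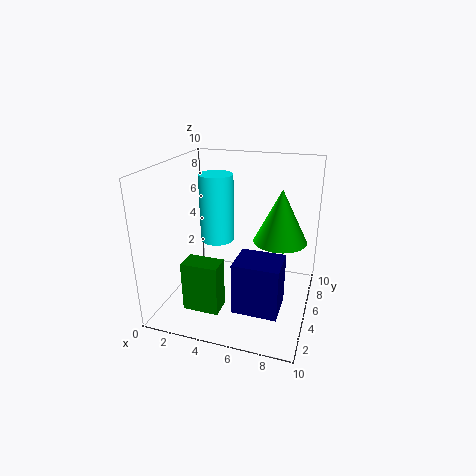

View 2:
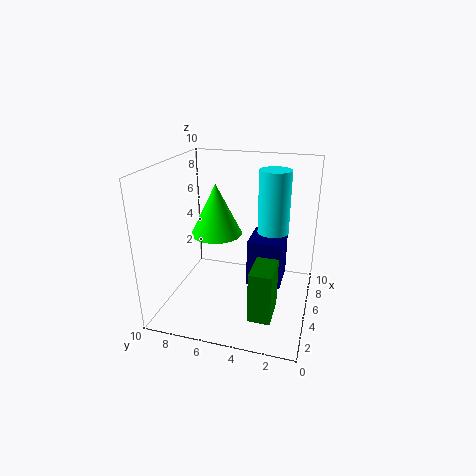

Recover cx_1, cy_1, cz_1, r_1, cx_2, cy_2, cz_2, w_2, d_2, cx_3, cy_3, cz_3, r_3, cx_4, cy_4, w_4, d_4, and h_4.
cx_1 = 4.5, cy_1 = 2.5, cz_1 = 6, r_1 = 1, cx_2 = 2, cy_2 = 2, cz_2 = 0.5, w_2 = 2.5, d_2 = 1.5, cx_3 = 7.5, cy_3 = 7.5, cz_3 = 4, r_3 = 2, cx_4 = 5.5, cy_4 = 2, w_4 = 3, d_4 = 2.5, h_4 = 3.5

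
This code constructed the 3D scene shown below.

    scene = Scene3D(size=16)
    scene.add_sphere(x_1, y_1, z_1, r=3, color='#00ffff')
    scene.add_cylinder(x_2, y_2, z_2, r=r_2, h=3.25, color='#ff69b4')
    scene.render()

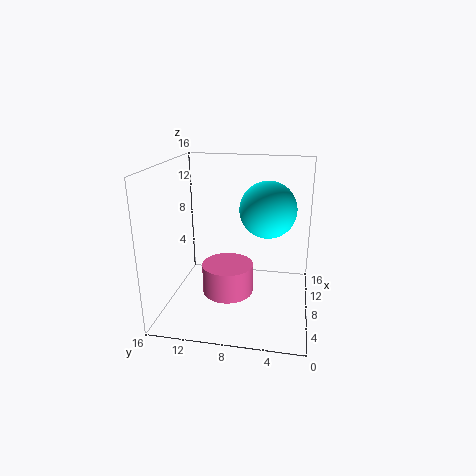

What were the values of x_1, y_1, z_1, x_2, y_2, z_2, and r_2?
x_1 = 7.75; y_1 = 4.75; z_1 = 11.5; x_2 = 6; y_2 = 8.75; z_2 = 2.5; r_2 = 2.75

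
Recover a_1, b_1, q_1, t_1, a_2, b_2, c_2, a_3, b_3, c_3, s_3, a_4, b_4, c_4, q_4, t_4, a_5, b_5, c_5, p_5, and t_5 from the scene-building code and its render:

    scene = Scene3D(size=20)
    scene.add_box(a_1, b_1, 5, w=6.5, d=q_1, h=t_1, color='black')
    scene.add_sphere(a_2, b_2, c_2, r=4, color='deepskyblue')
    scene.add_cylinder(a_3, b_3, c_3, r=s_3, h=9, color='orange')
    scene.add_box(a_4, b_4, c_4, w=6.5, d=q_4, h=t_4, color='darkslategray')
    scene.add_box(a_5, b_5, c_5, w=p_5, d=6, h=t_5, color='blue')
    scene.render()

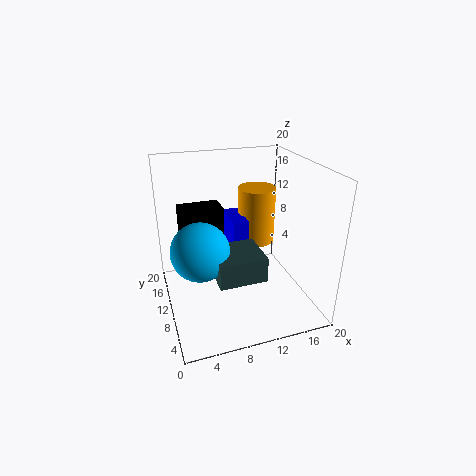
a_1 = 3; b_1 = 15; q_1 = 4; t_1 = 7.5; a_2 = 4.5; b_2 = 9.5; c_2 = 9; a_3 = 15.5; b_3 = 17; c_3 = 5.5; s_3 = 3; a_4 = 6; b_4 = 5; c_4 = 5.5; q_4 = 6; t_4 = 3.5; a_5 = 10.5; b_5 = 13.5; c_5 = 4.5; p_5 = 2.5; t_5 = 6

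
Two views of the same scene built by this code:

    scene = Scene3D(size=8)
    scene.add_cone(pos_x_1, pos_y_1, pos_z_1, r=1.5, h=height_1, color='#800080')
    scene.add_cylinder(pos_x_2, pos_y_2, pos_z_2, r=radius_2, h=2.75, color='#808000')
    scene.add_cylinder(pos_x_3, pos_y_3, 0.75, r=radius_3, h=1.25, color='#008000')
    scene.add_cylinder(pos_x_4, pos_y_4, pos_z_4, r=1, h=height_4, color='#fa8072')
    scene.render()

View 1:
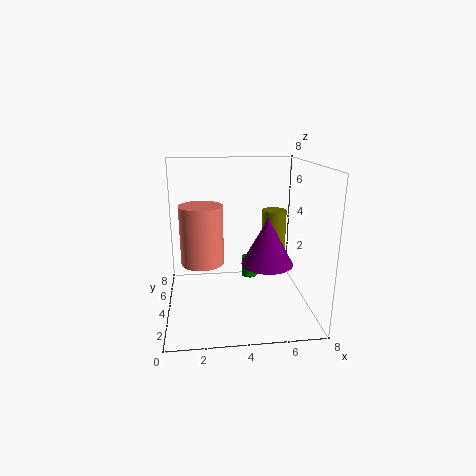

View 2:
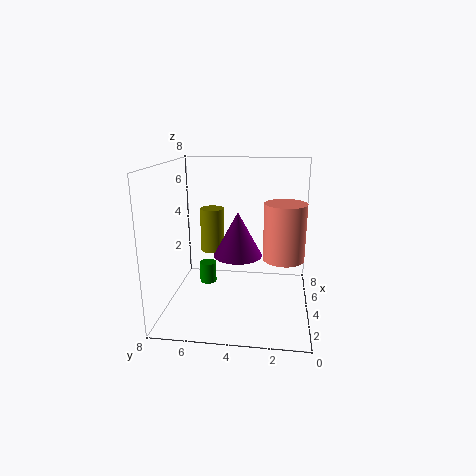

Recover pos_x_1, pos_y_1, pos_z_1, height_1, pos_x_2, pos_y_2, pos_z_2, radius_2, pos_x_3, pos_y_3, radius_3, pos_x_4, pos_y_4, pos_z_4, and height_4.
pos_x_1 = 5.75
pos_y_1 = 4.25
pos_z_1 = 2.25
height_1 = 2.75
pos_x_2 = 6.5
pos_y_2 = 6
pos_z_2 = 2.25
radius_2 = 0.75
pos_x_3 = 5
pos_y_3 = 6
radius_3 = 0.5
pos_x_4 = 2
pos_y_4 = 1.5
pos_z_4 = 3.75
height_4 = 2.75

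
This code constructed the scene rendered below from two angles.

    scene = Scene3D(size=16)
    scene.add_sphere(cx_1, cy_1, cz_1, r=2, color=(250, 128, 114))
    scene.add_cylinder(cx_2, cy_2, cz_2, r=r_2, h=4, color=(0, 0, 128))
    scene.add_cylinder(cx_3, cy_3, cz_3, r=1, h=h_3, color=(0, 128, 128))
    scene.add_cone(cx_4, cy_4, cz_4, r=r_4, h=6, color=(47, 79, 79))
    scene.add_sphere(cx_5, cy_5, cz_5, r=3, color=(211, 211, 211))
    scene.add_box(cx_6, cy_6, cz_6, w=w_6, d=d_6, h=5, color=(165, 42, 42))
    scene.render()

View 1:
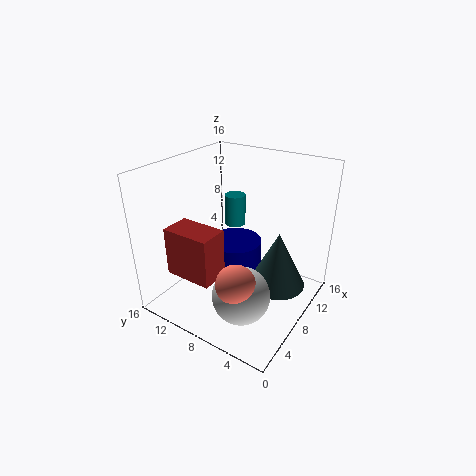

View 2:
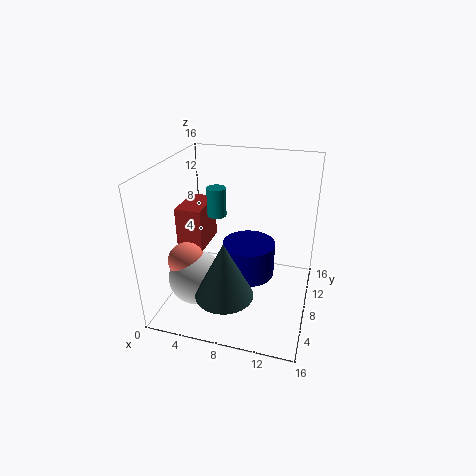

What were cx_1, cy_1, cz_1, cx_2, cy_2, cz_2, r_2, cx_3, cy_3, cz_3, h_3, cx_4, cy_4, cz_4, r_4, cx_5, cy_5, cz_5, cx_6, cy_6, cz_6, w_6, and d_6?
cx_1 = 3
cy_1 = 5
cz_1 = 6
cx_2 = 9
cy_2 = 9
cz_2 = 3
r_2 = 3
cx_3 = 6
cy_3 = 7
cz_3 = 11
h_3 = 3
cx_4 = 8
cy_4 = 3
cz_4 = 4
r_4 = 3
cx_5 = 4
cy_5 = 5
cz_5 = 4
cx_6 = 1
cy_6 = 7
cz_6 = 6
w_6 = 3
d_6 = 5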